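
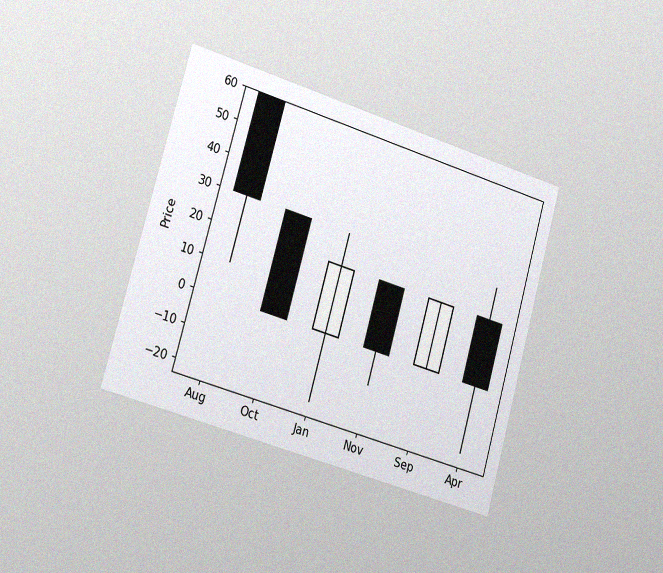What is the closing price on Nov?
0

The chart is tilted about 16° clockwise and viewed slightly from the left, with some photo noise. The Nov candle closes at 0.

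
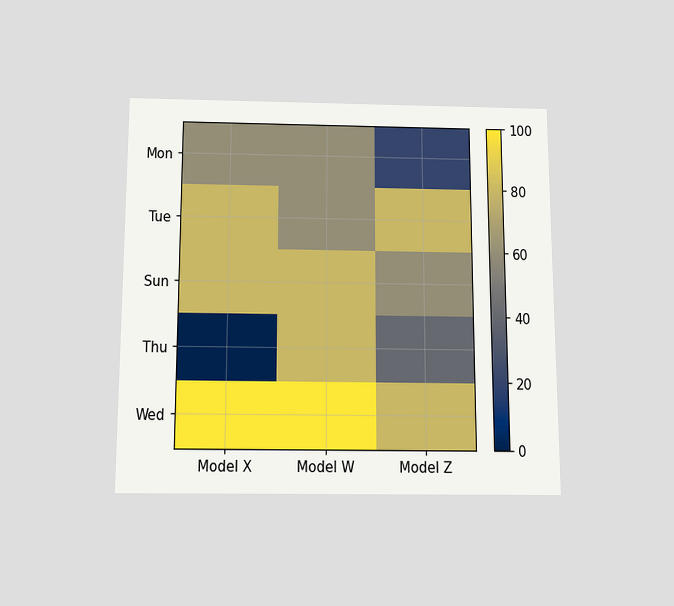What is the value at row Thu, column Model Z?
40

The chart is viewed slightly from below. Matching cell (Thu, Model Z) against the colorbar gives 40.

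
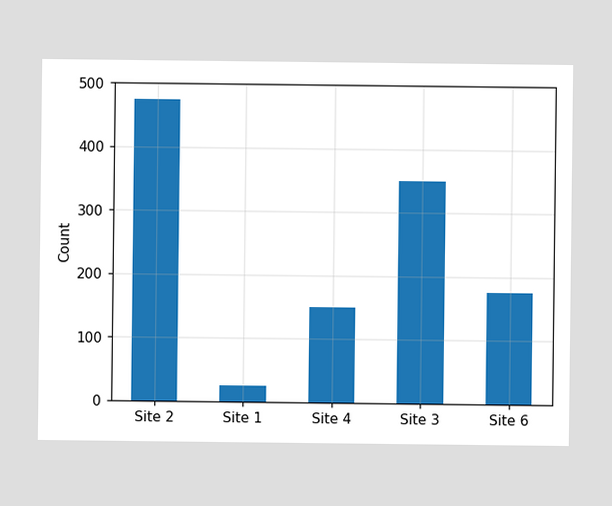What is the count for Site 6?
175

Reading along the chart's y-axis, the Site 6 bar reaches 175.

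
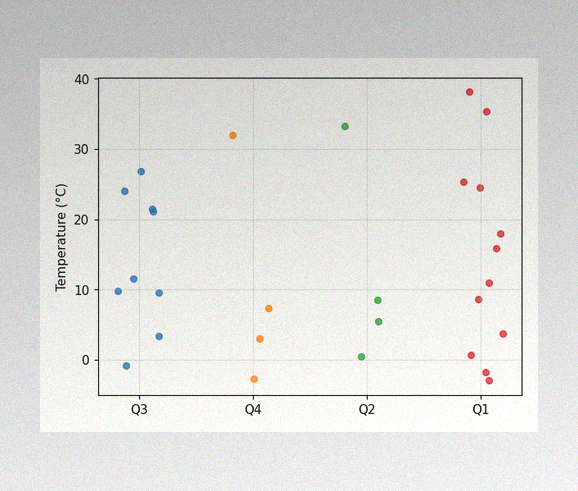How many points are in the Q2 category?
The image has some photo noise and uneven lighting. Counting the markers in the Q2 column gives 4.

4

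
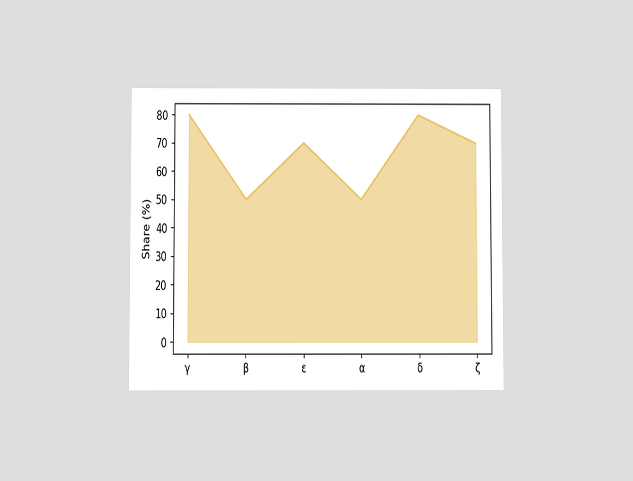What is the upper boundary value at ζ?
The chart is viewed slightly from below. At ζ the upper boundary is at 70%.

70%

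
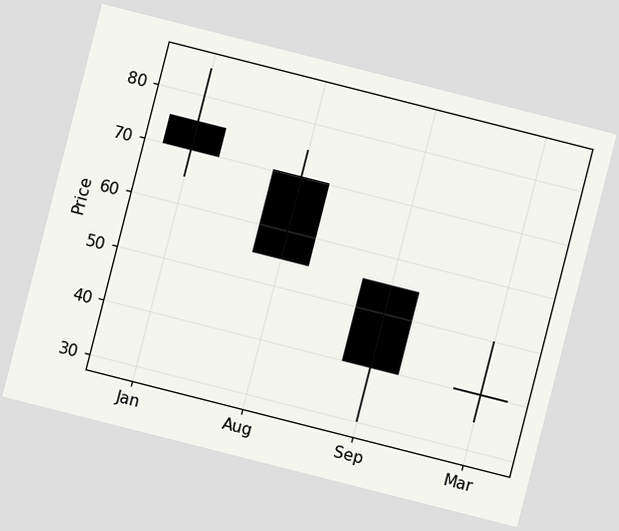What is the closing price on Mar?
The chart is tilted about 14° clockwise. The Mar candle closes at 40.

40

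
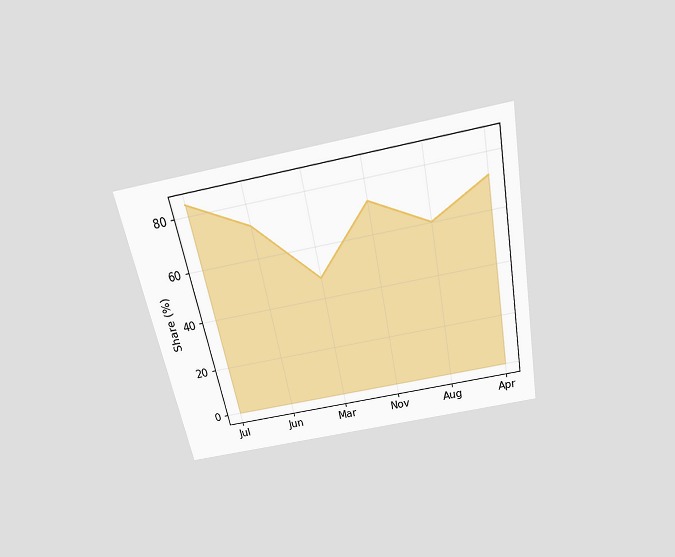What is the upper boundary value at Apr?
72%

The chart is tilted about 11° counter-clockwise and viewed slightly from above. At Apr the upper boundary is at 72%.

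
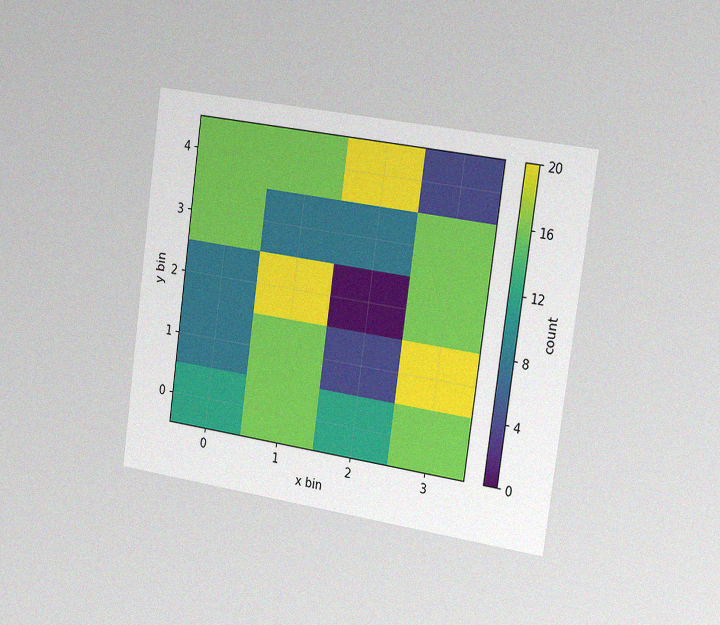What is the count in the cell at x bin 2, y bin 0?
12

The chart is tilted about 8° clockwise and viewed slightly from the right, with some photo noise. Matching the cell (2, 0) against the colorbar gives 12.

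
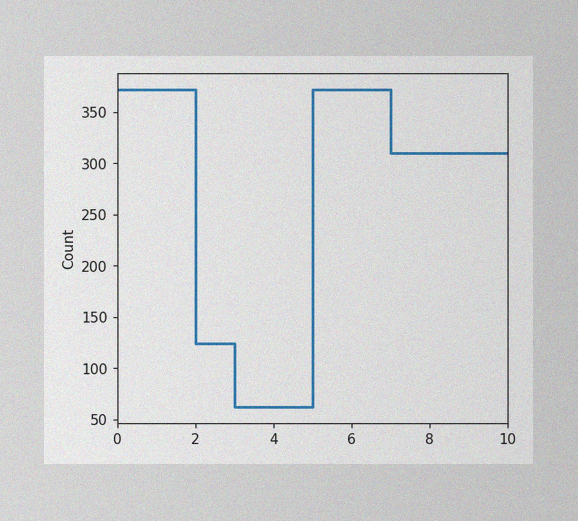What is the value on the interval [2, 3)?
The image has some photo noise and uneven lighting. On [2, 3) the step sits at 124.

124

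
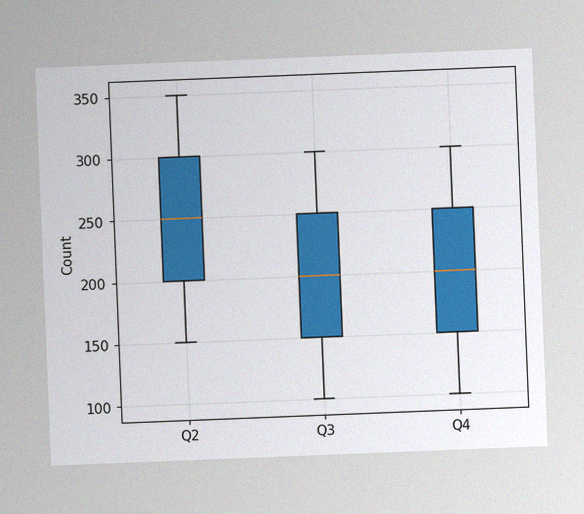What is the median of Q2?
The chart is tilted about 2° counter-clockwise, with some photo noise. The median line in the Q2 box sits at 250.

250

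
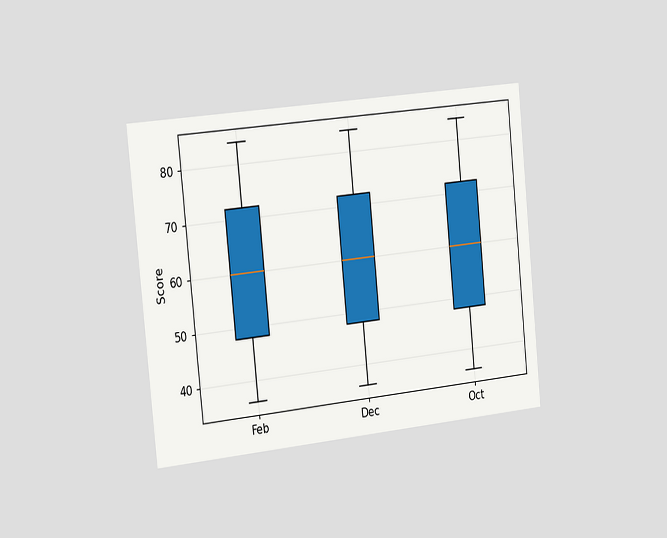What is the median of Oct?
60

The chart is tilted about 6° counter-clockwise and viewed slightly from the left. The median line in the Oct box sits at 60.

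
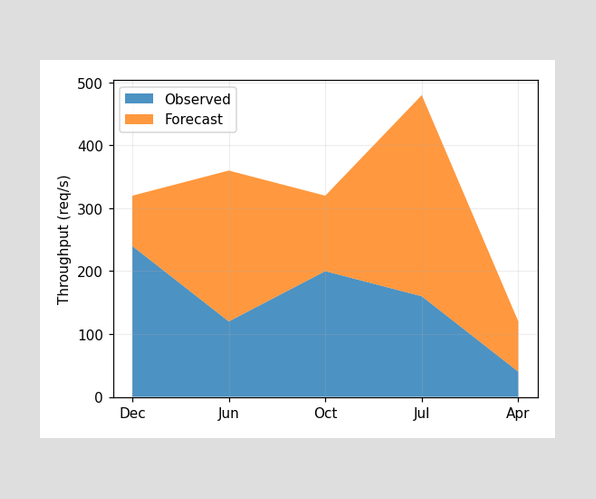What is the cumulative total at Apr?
120req/s

The stacked total at Apr reaches 120req/s.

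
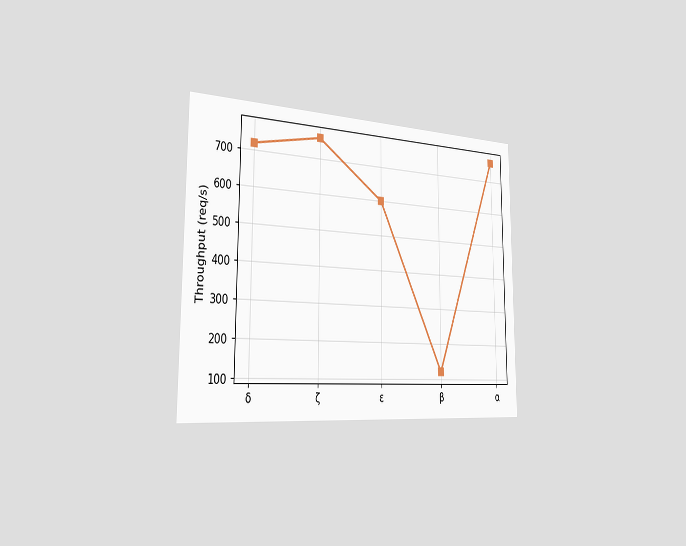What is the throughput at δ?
The chart is viewed slightly from the left. At δ, the line is at 720req/s.

720req/s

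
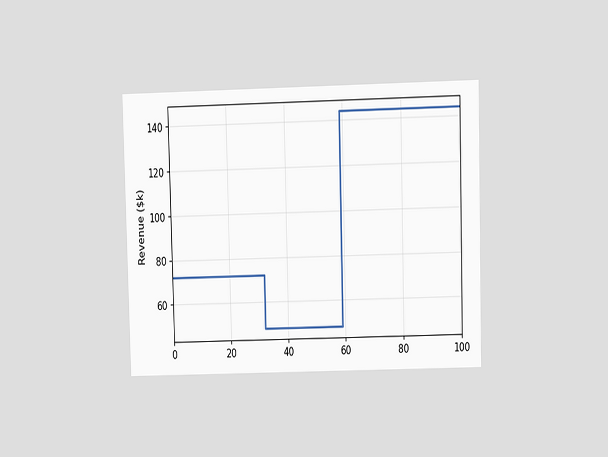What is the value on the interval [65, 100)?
The chart is viewed at a slight angle. On [65, 100) the step sits at $144k.

$144k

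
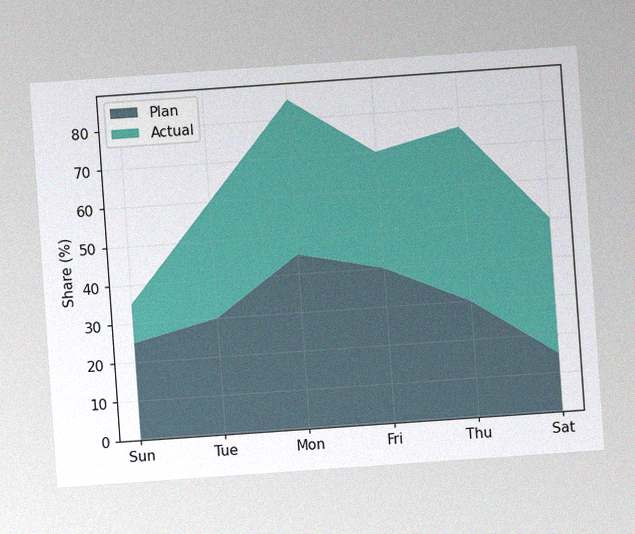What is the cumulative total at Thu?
The chart is tilted about 4° counter-clockwise, with some photo noise. The stacked total at Thu reaches 75%.

75%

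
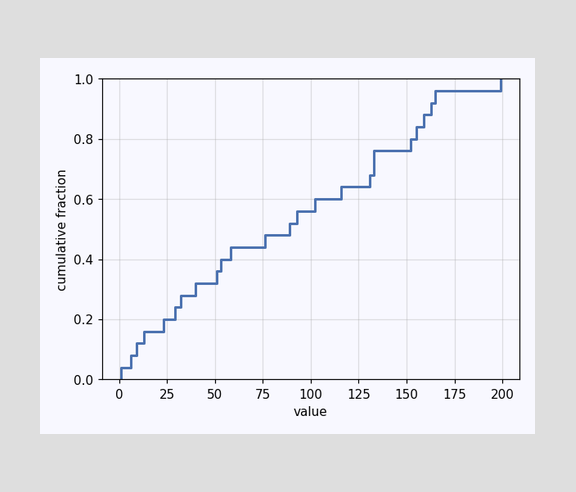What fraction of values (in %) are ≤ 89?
52%

At x=89 the ECDF step is at 52%.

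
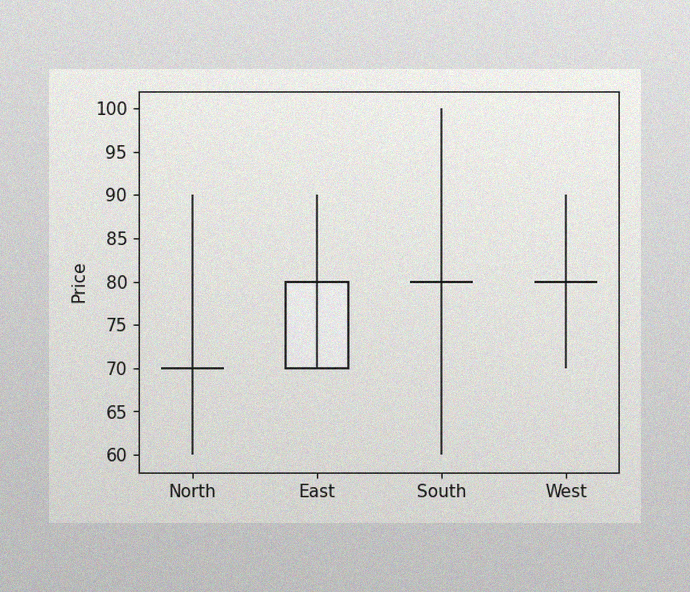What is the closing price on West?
The image has some photo noise and uneven lighting. The West candle closes at 80.

80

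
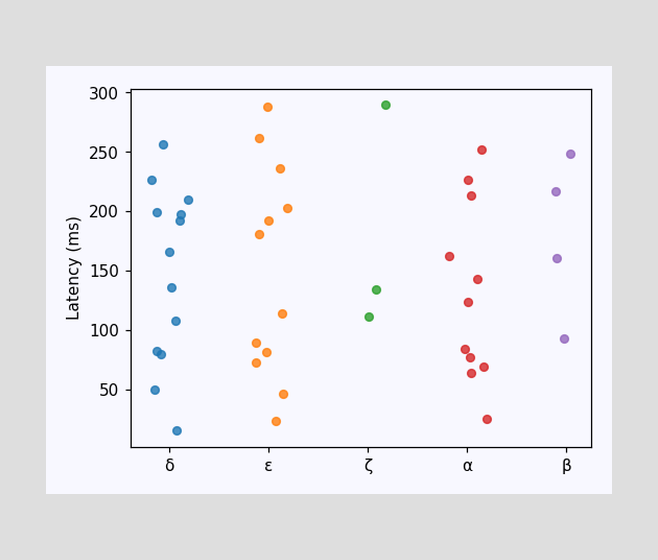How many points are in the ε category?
12

Counting the markers in the ε column gives 12.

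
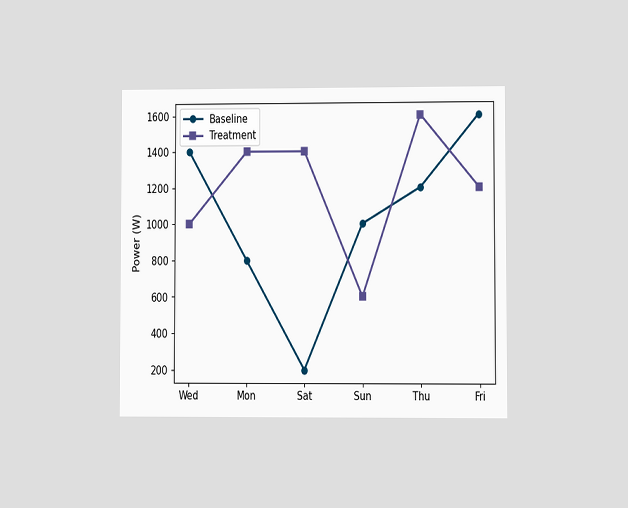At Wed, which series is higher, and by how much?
Baseline, by 400W

The chart is viewed at a slight angle. At Wed, Baseline sits above the other line by 400W.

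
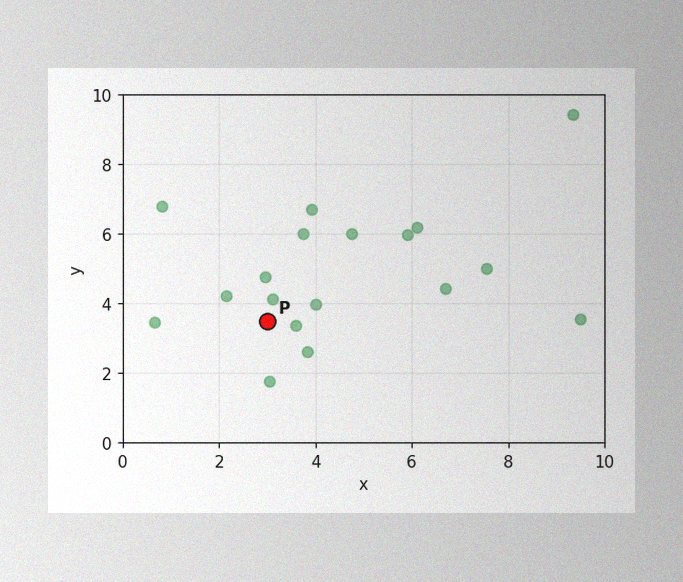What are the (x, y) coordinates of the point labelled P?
The image has some photo noise and uneven lighting. Following the gridlines from P to each axis, P sits at (3, 3.5).

(3, 3.5)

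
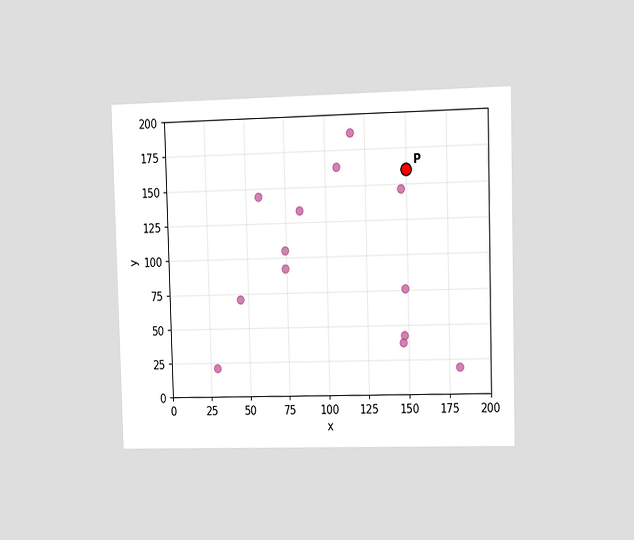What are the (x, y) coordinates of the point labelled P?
The chart is viewed at a slight angle. Following the gridlines from P to each axis, P sits at (150, 160).

(150, 160)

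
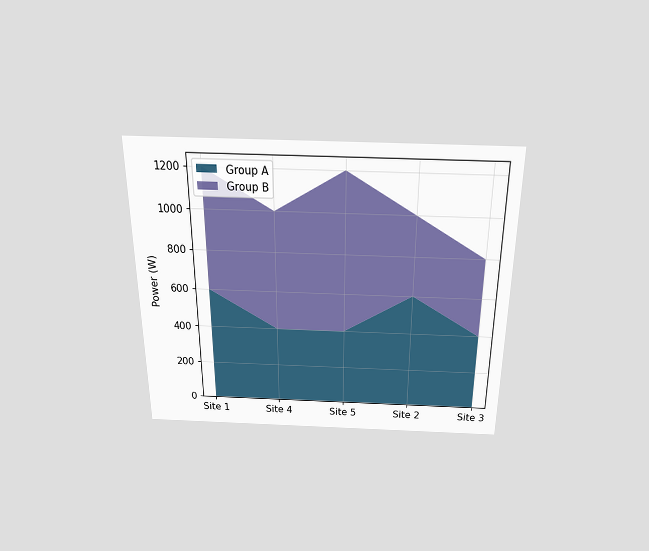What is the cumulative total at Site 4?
The chart is viewed slightly from above. The stacked total at Site 4 reaches 1000W.

1000W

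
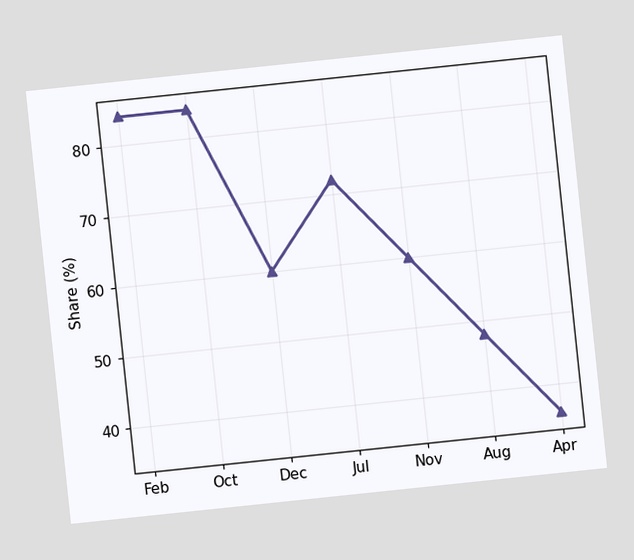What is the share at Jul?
72%

The chart is tilted about 6° counter-clockwise. At Jul, the line is at 72%.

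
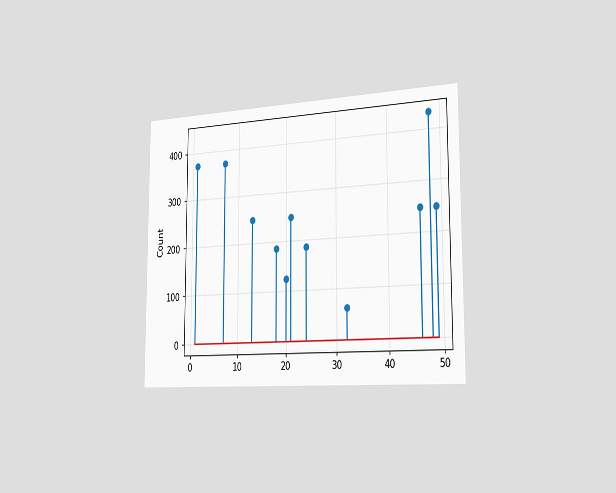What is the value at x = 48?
The chart is viewed slightly from the right. The stem at x=48 reaches 434.

434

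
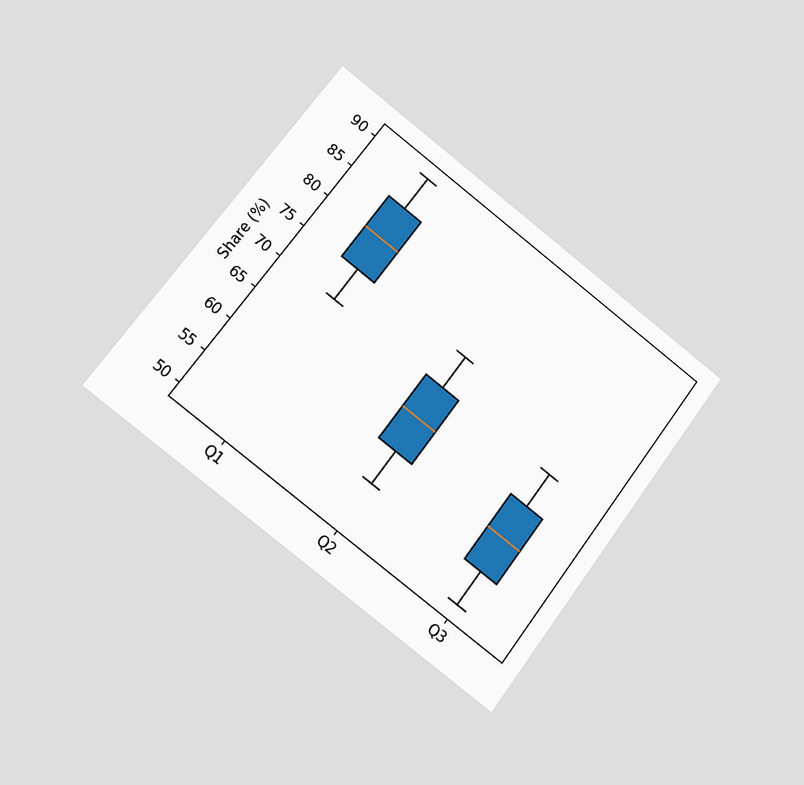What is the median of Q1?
80%

The chart is tilted about 37° clockwise and viewed slightly from the left. The median line in the Q1 box sits at 80%.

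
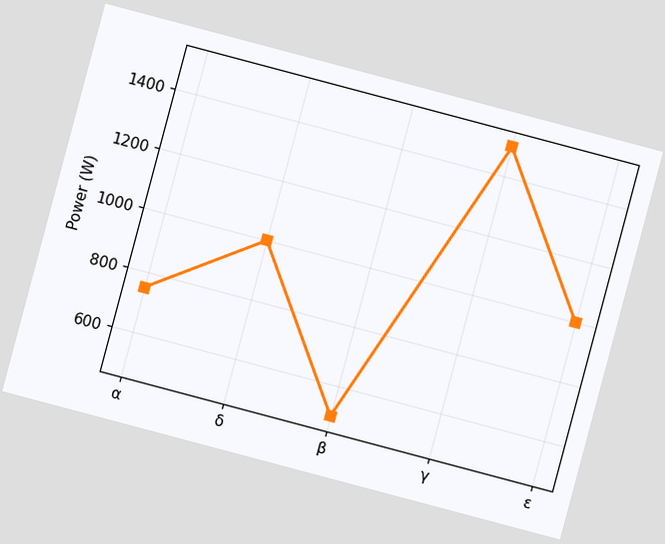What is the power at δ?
The chart is tilted about 15° clockwise. At δ, the line is at 1000W.

1000W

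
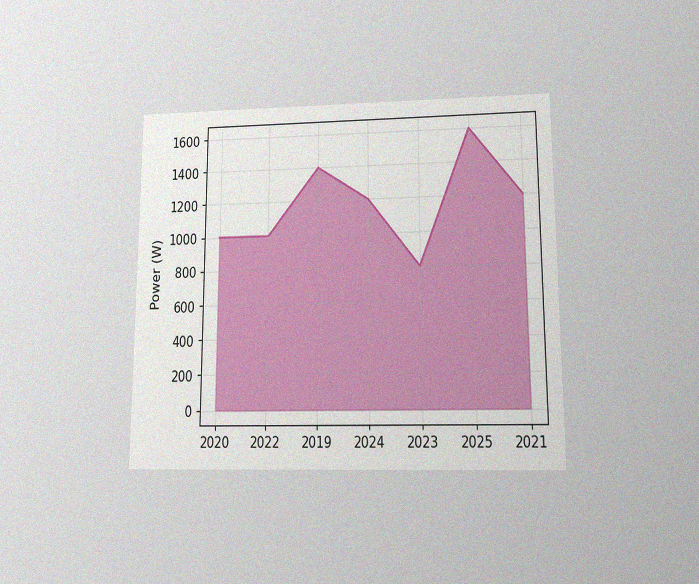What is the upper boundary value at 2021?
1200W

The chart is viewed at a slight angle, with some photo noise. At 2021 the upper boundary is at 1200W.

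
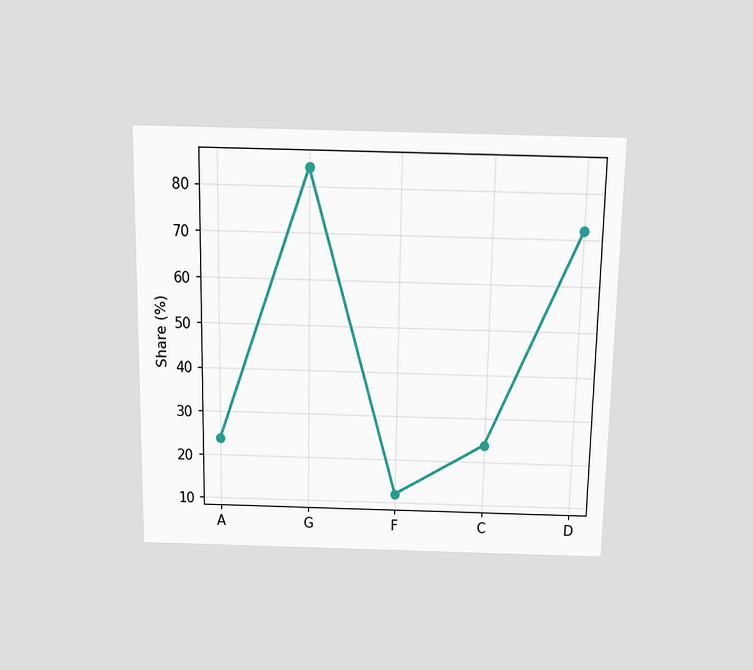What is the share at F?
12%

The chart is viewed slightly from above. At F, the line is at 12%.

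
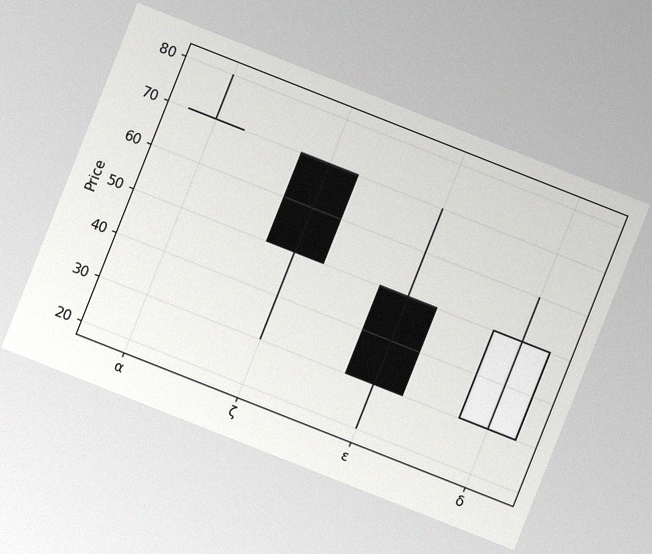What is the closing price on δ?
50

The chart is tilted about 22° clockwise, with some photo noise. The δ candle closes at 50.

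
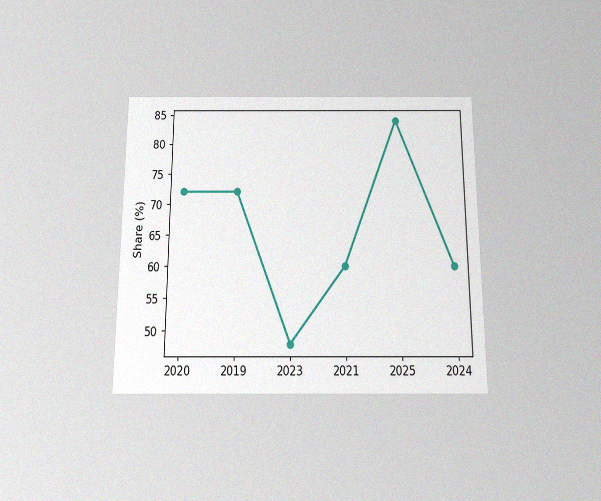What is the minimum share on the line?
The chart is viewed slightly from below, with some photo noise. The lowest point is at 2023, and reading across to the y-axis gives 48%.

48%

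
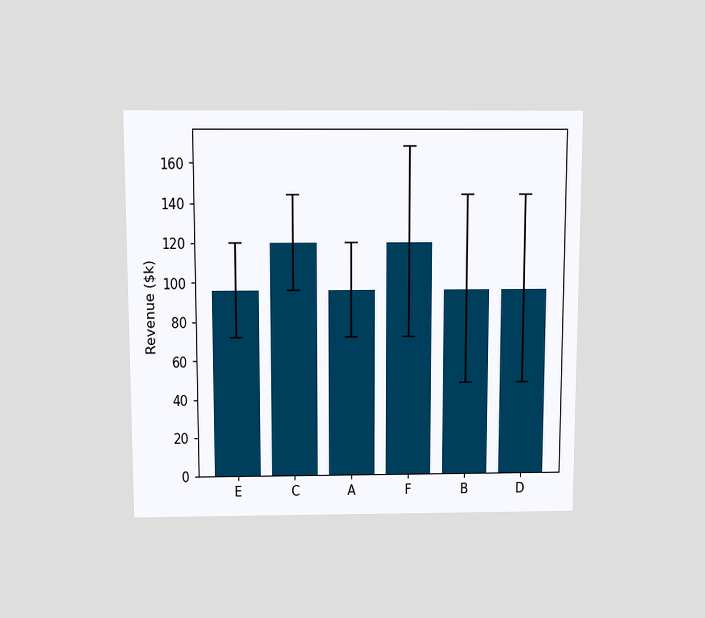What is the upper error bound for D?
$144k

The chart is viewed slightly from above. The D bar's upper whisker reaches $144k.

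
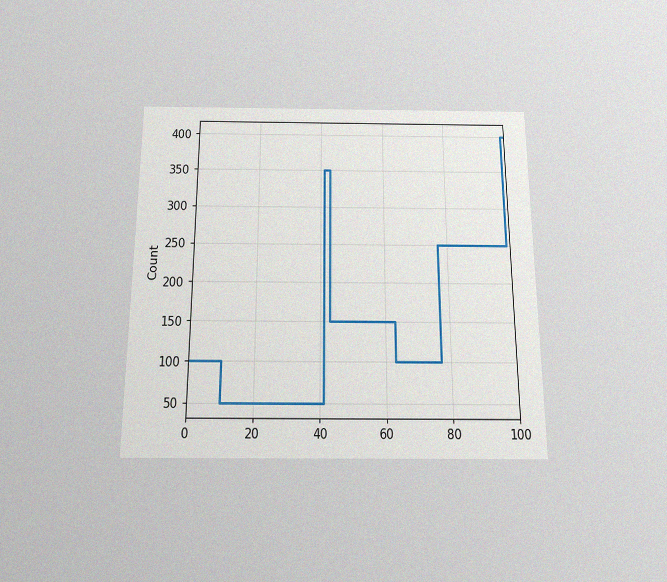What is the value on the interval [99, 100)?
400

The chart is viewed slightly from below, with some photo noise. On [99, 100) the step sits at 400.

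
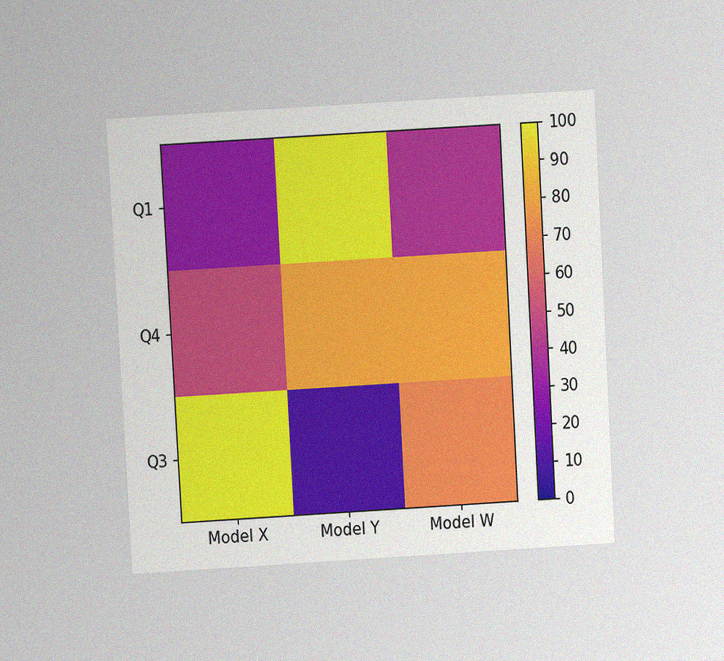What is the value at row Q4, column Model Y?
The chart is tilted about 3° counter-clockwise and viewed at a slight angle, with some photo noise. Matching cell (Q4, Model Y) against the colorbar gives 80.

80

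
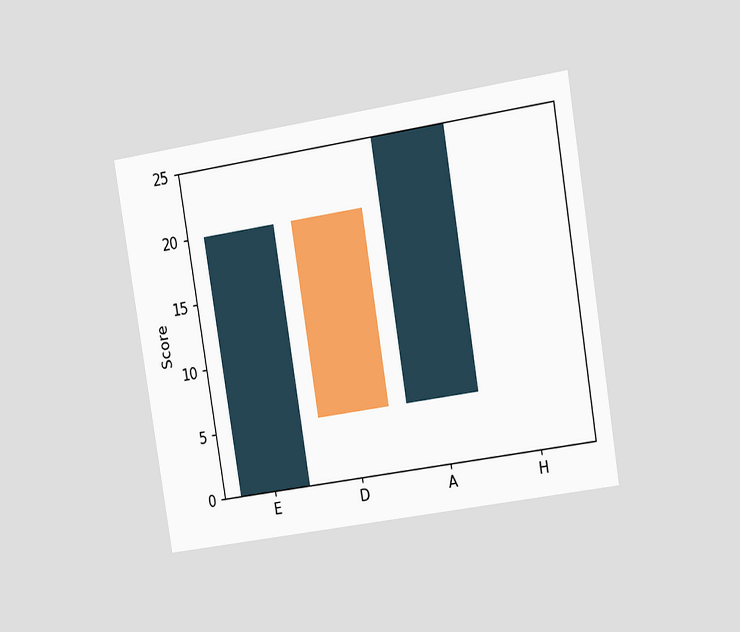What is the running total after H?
The chart is tilted about 9° counter-clockwise and viewed slightly from the right. After H the running total reaches 25.

25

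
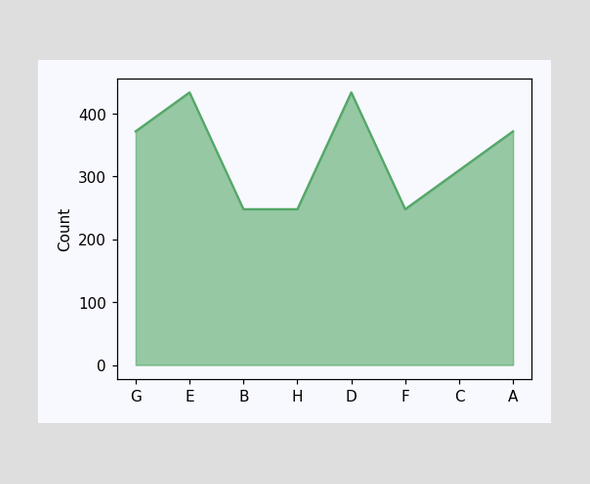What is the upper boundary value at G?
372

At G the upper boundary is at 372.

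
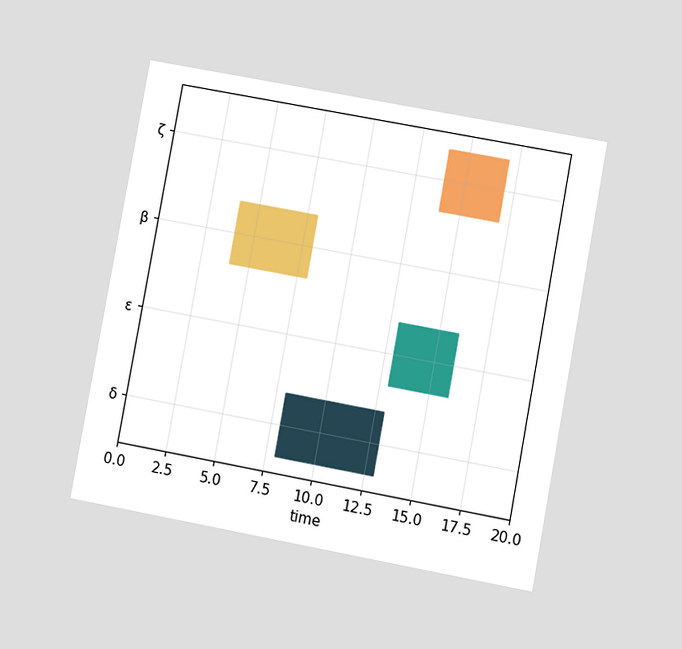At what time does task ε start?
13

The chart is tilted about 10° clockwise and viewed at a slight angle. The ε bar begins at t=13.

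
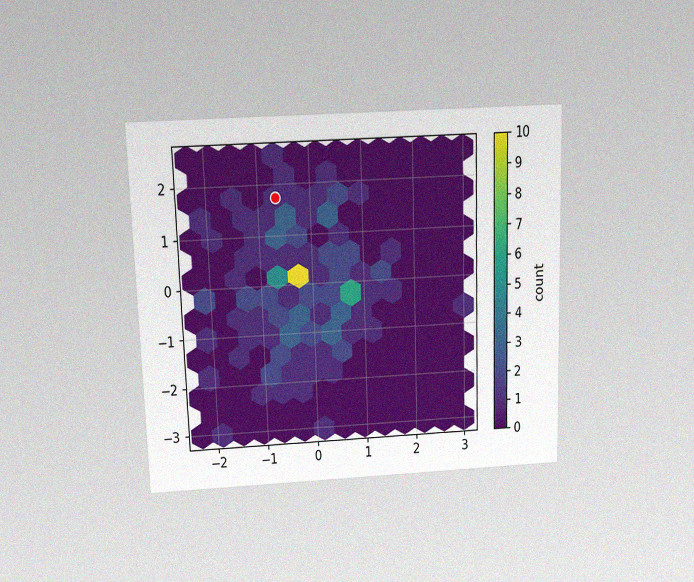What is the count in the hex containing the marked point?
The chart is viewed slightly from above, with some photo noise. The marked hex reads 1 on the colorbar.

1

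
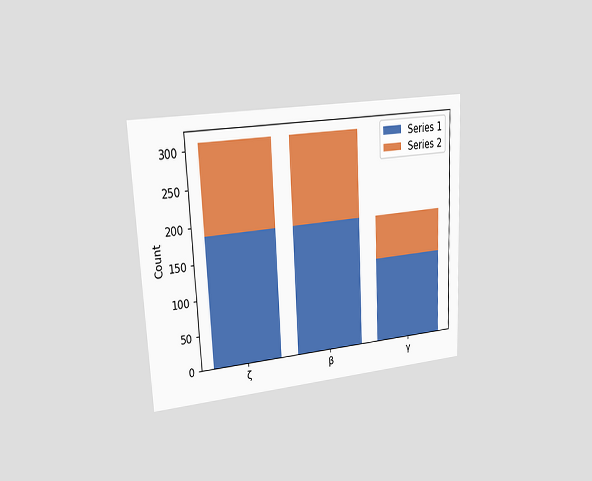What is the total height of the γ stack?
The chart is tilted about 3° counter-clockwise and viewed slightly from the left. The γ stack's top reaches 186 on the y-axis.

186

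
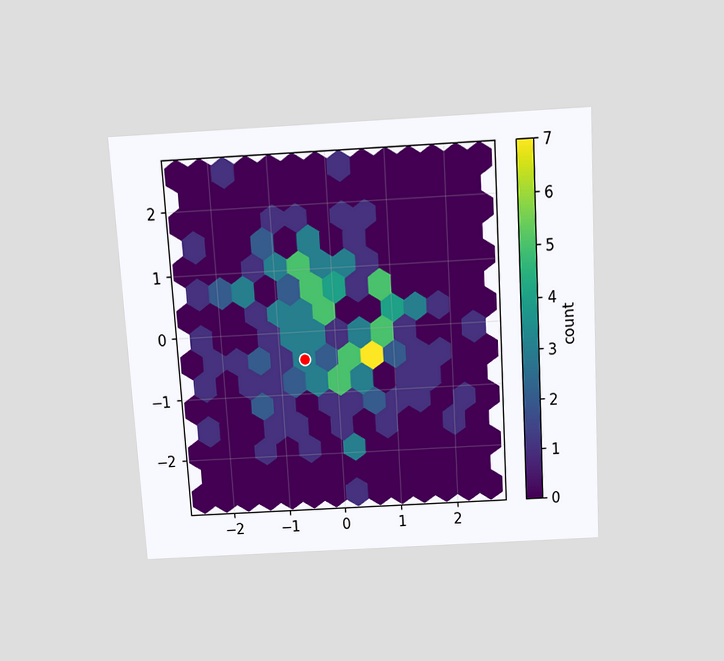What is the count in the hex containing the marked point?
The chart is tilted about 3° counter-clockwise and viewed slightly from above. The marked hex reads 3 on the colorbar.

3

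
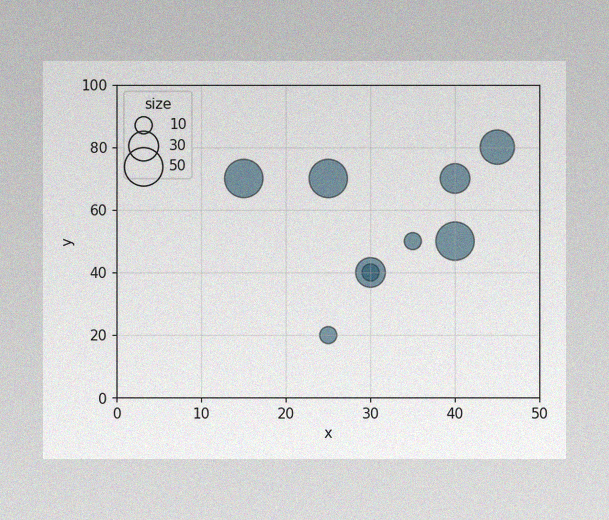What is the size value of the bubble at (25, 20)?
10

The image has some photo noise and uneven lighting. Matching the bubble at (25, 20) against the size legend gives 10.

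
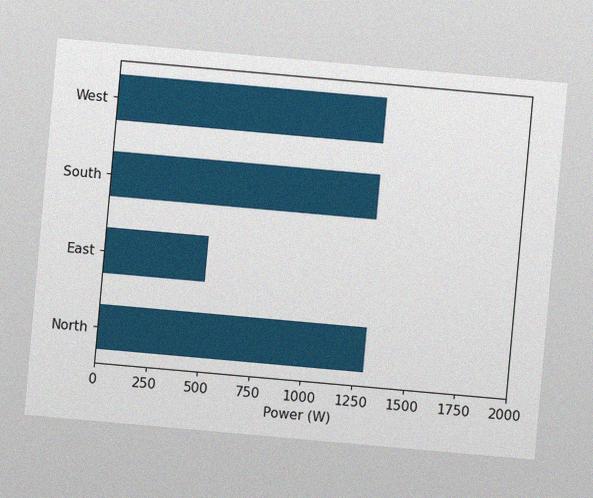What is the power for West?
1300W

The chart is tilted about 5° clockwise, with some photo noise. Reading along the chart's x-axis, the West bar reaches 1300W.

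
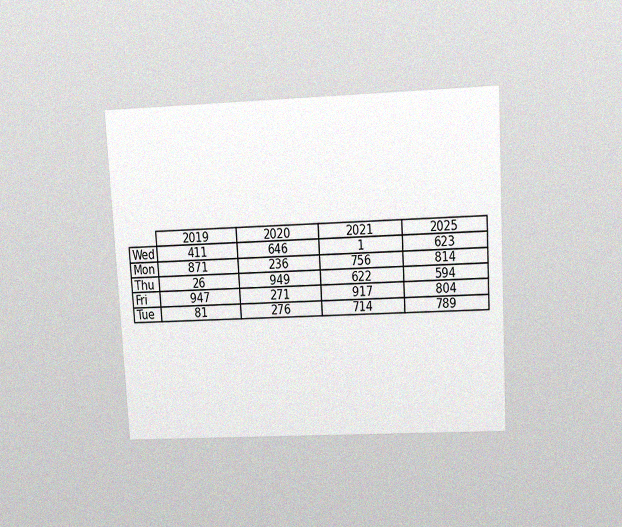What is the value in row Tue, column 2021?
714

The chart is tilted about 3° counter-clockwise and viewed slightly from above, with some photo noise. The (Tue, 2021) cell reads 714.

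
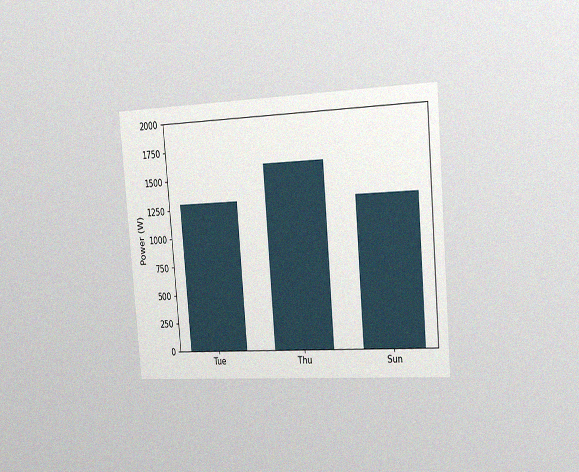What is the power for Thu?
The chart is tilted about 5° counter-clockwise and viewed slightly from the right, with some photo noise. Reading along the chart's y-axis, the Thu bar reaches 1600W.

1600W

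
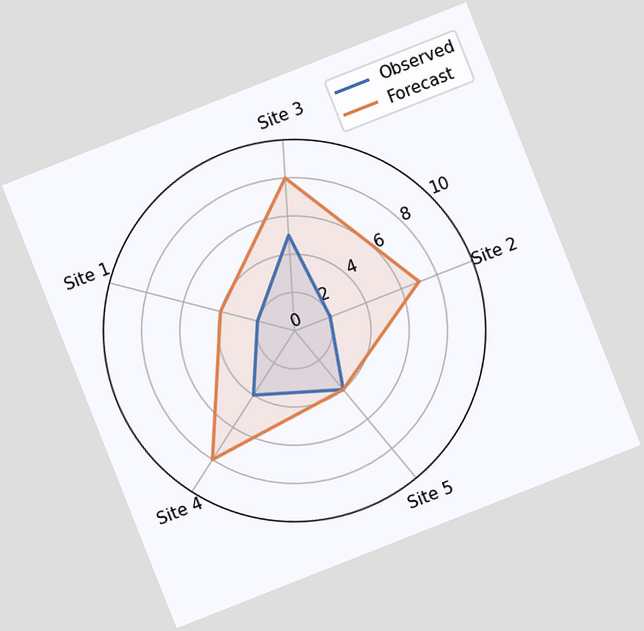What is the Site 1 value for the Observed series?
The chart is tilted about 22° counter-clockwise. On the Site 1 axis, Observed reaches 2.

2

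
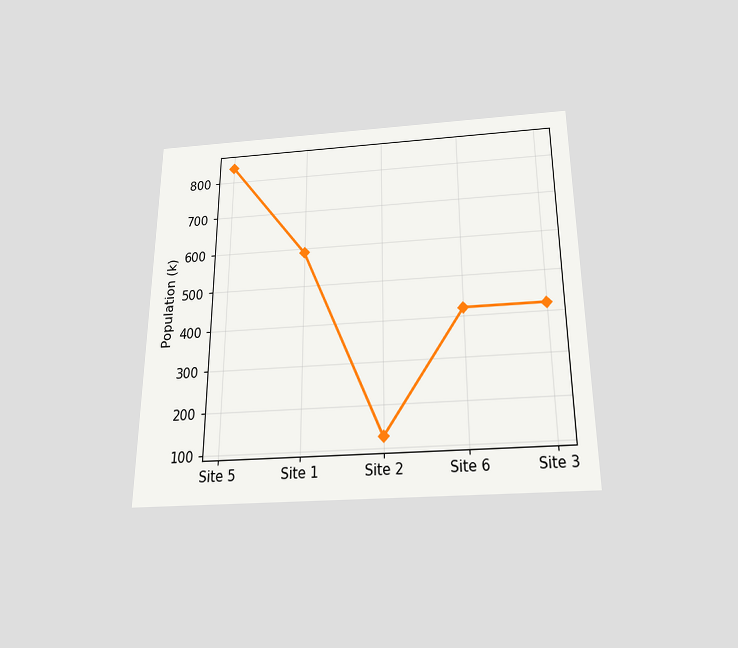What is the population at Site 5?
840k

The chart is viewed slightly from below. At Site 5, the line is at 840k.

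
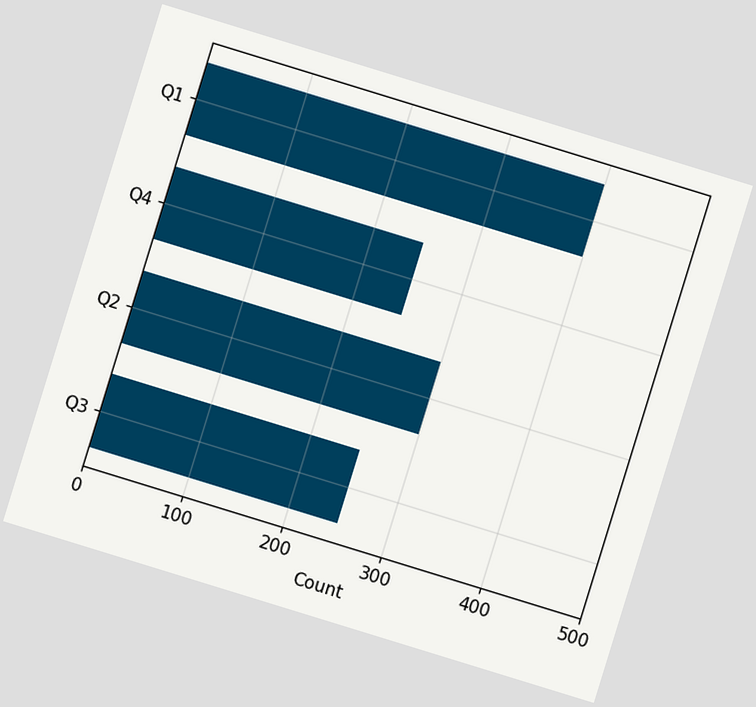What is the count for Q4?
The chart is tilted about 17° clockwise. Reading along the chart's x-axis, the Q4 bar reaches 250.

250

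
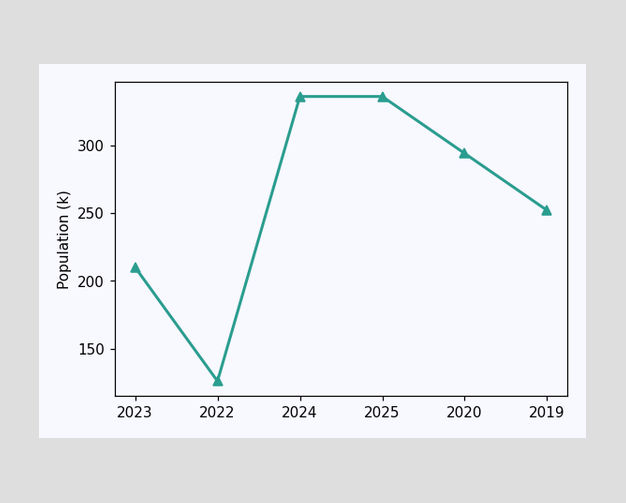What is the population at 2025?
At 2025, the line is at 336k.

336k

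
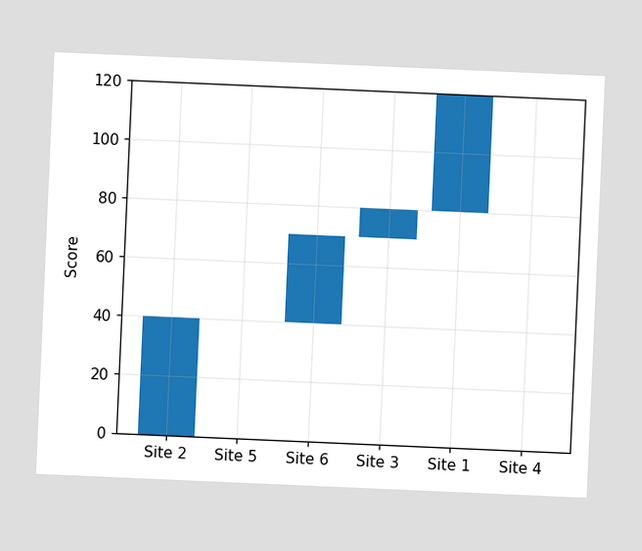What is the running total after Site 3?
The chart is tilted about 2° clockwise. After Site 3 the running total reaches 80.

80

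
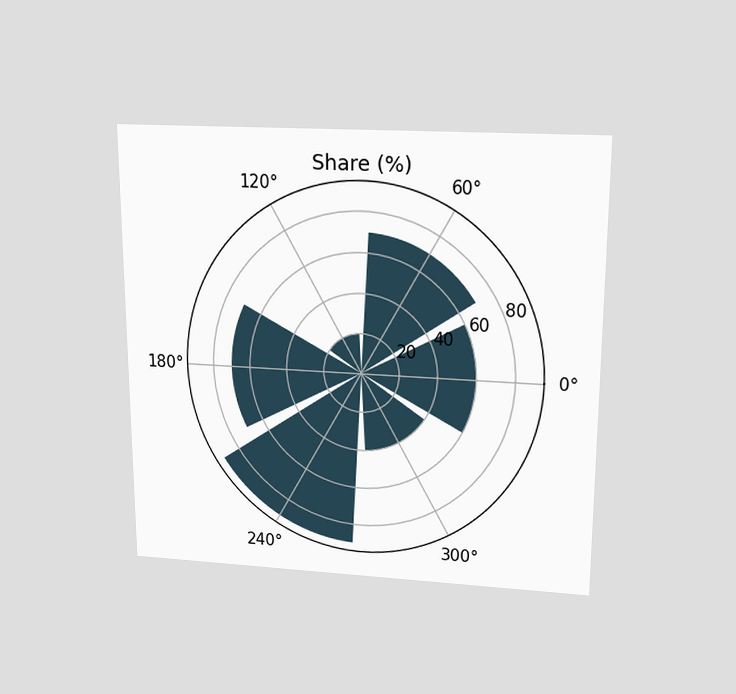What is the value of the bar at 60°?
The chart is viewed slightly from above. The bar at 60° reaches 70% on the radial axis.

70%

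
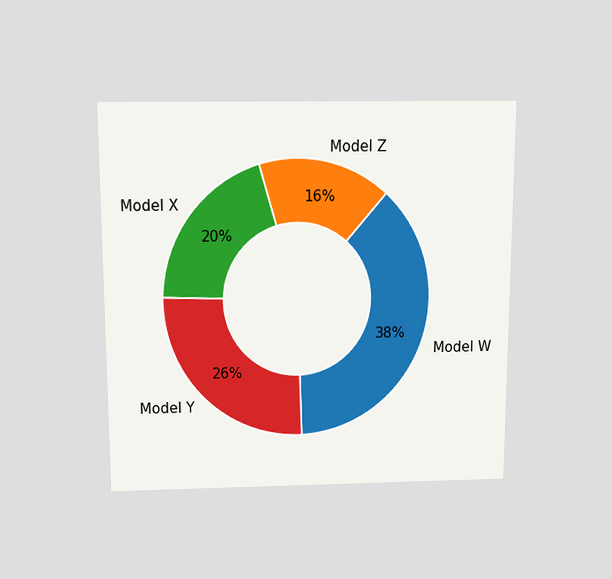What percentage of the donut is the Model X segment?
The chart is viewed slightly from above. The Model X segment takes up 20% of the ring.

20%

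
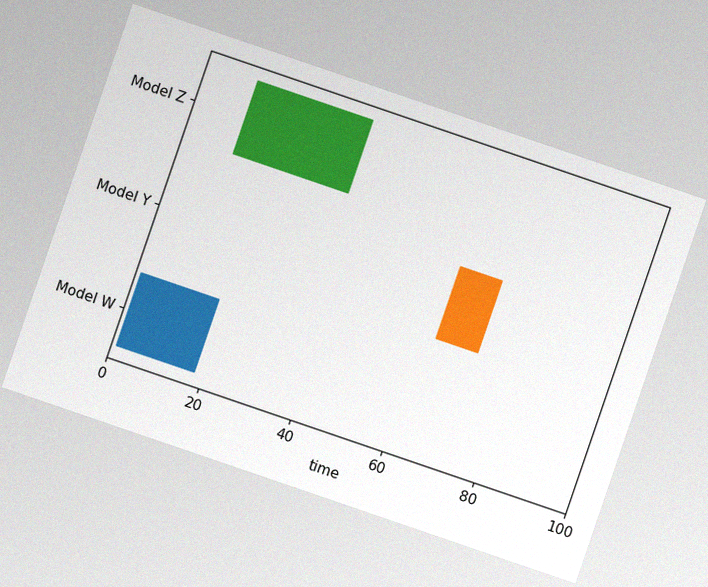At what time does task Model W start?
1

The chart is tilted about 19° clockwise, with some photo noise. The Model W bar begins at t=1.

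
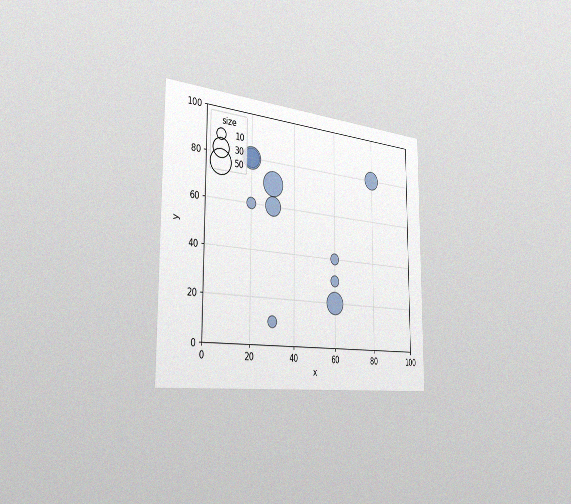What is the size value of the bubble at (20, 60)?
10

The chart is viewed slightly from the left, with some photo noise. Matching the bubble at (20, 60) against the size legend gives 10.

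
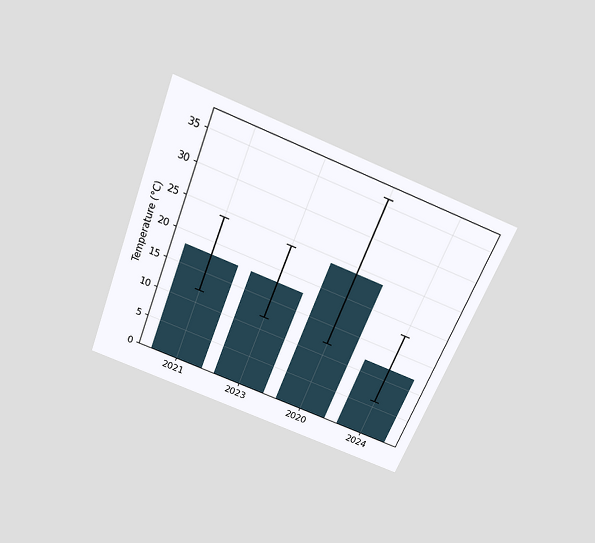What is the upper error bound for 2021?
The chart is tilted about 22° clockwise and viewed slightly from above. The 2021 bar's upper whisker reaches 24°C.

24°C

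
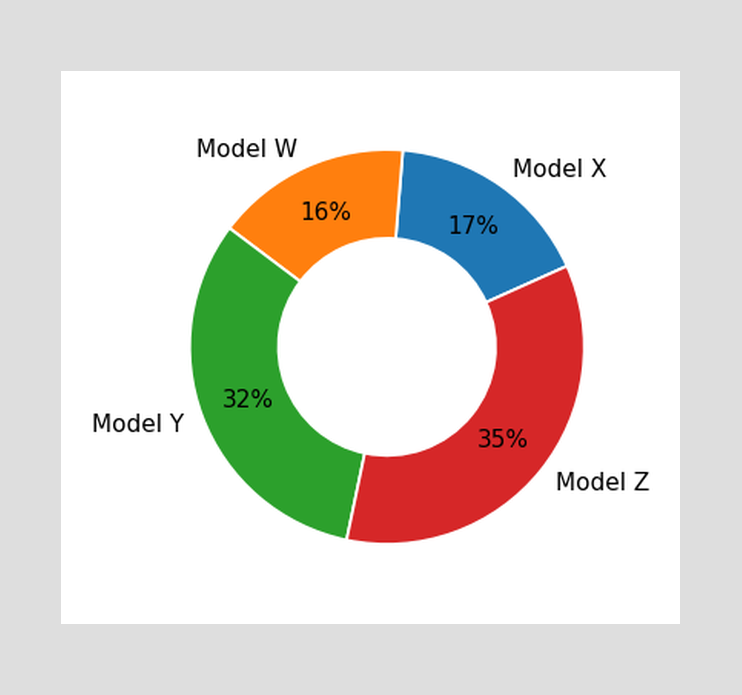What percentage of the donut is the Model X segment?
17%

The Model X segment takes up 17% of the ring.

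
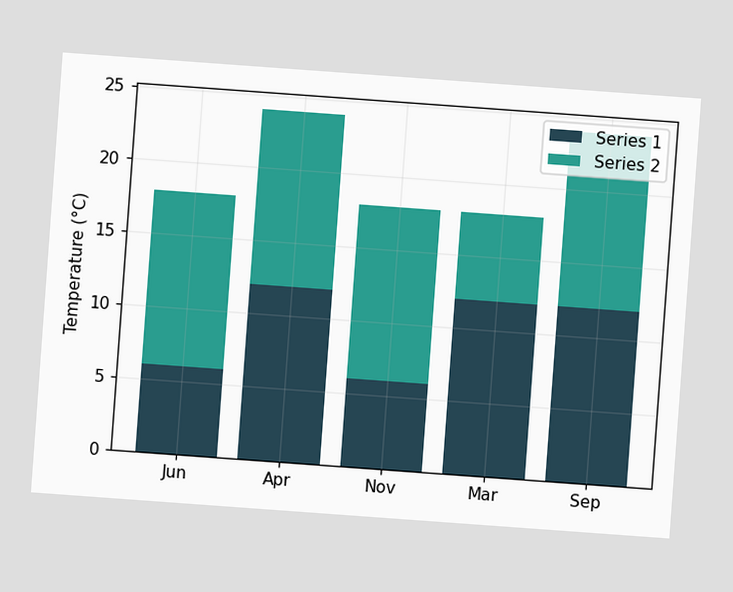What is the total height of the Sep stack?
24°C

The chart is tilted about 4° clockwise. The Sep stack's top reaches 24°C on the y-axis.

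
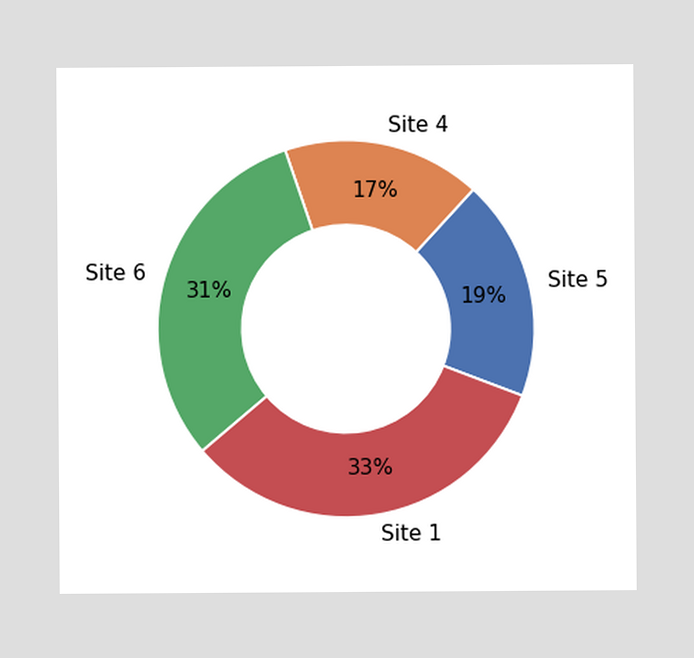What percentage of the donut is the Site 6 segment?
The Site 6 segment takes up 31% of the ring.

31%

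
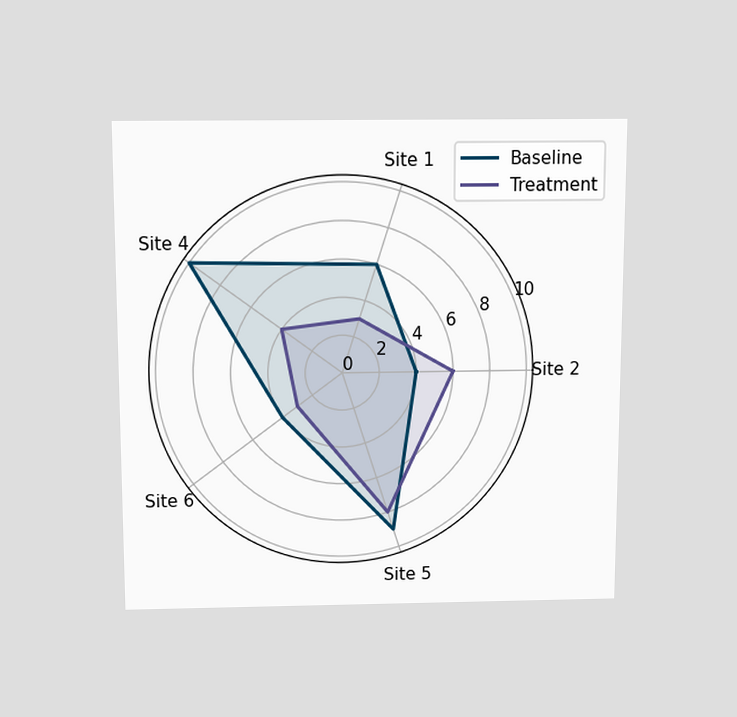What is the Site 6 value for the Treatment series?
3

The chart is viewed slightly from above. On the Site 6 axis, Treatment reaches 3.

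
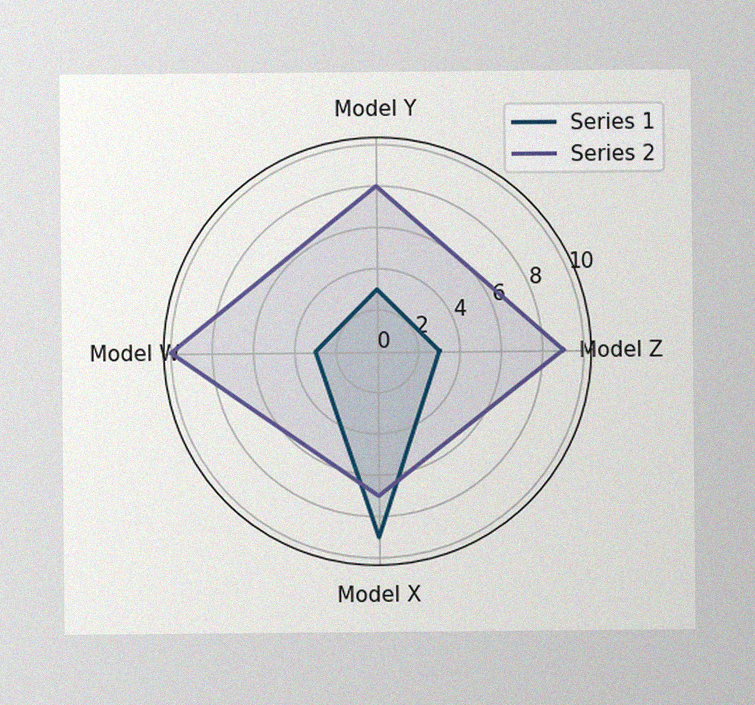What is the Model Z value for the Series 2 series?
9

The image has some photo noise and uneven lighting. On the Model Z axis, Series 2 reaches 9.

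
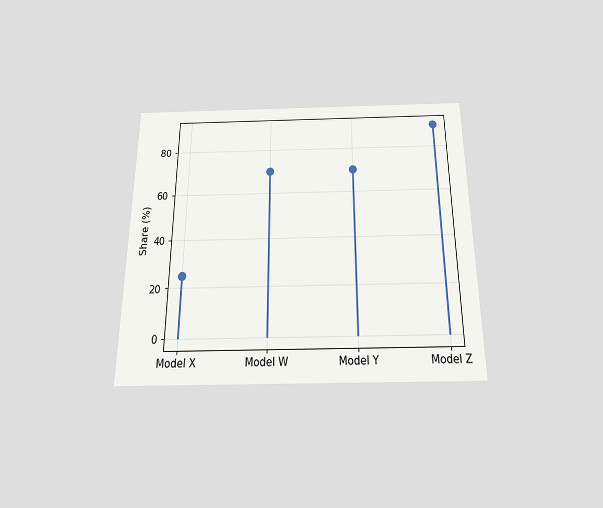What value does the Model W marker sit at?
The chart is viewed slightly from below. The Model W marker sits at 70%.

70%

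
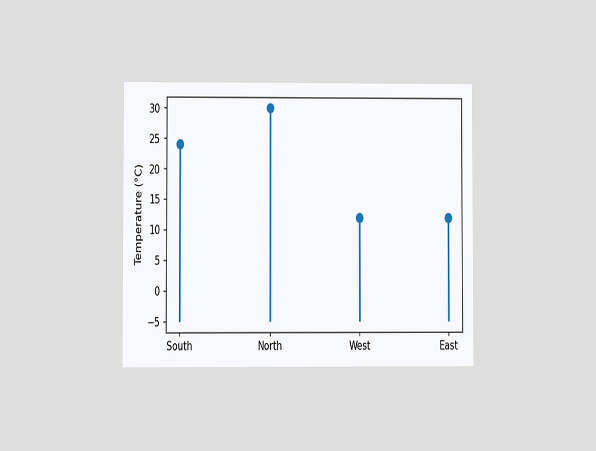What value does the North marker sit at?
The chart is viewed at a slight angle. The North marker sits at 30°C.

30°C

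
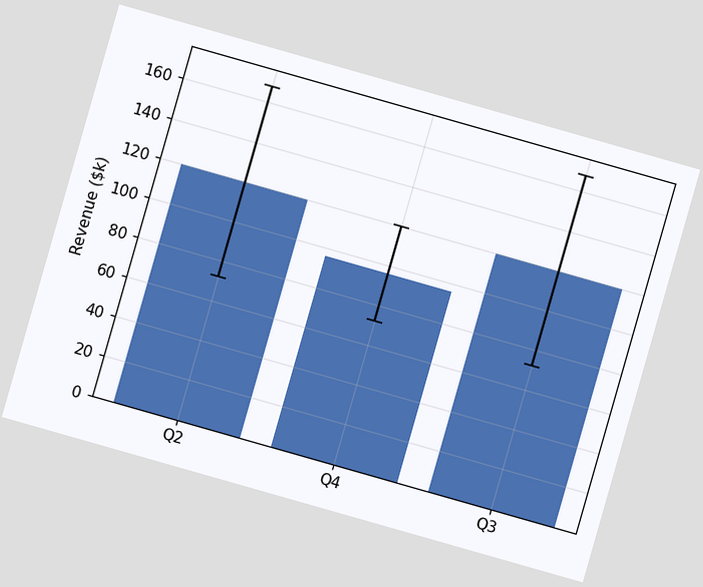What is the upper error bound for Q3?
$168k

The chart is tilted about 16° clockwise. The Q3 bar's upper whisker reaches $168k.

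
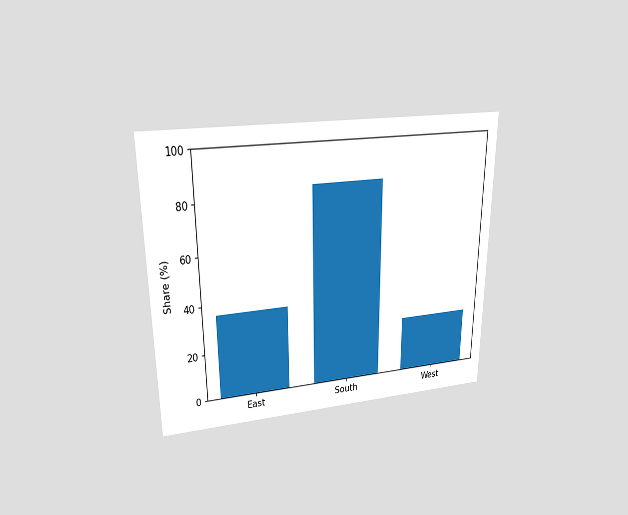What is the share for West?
The chart is viewed slightly from above. Reading along the chart's y-axis, the West bar reaches 24%.

24%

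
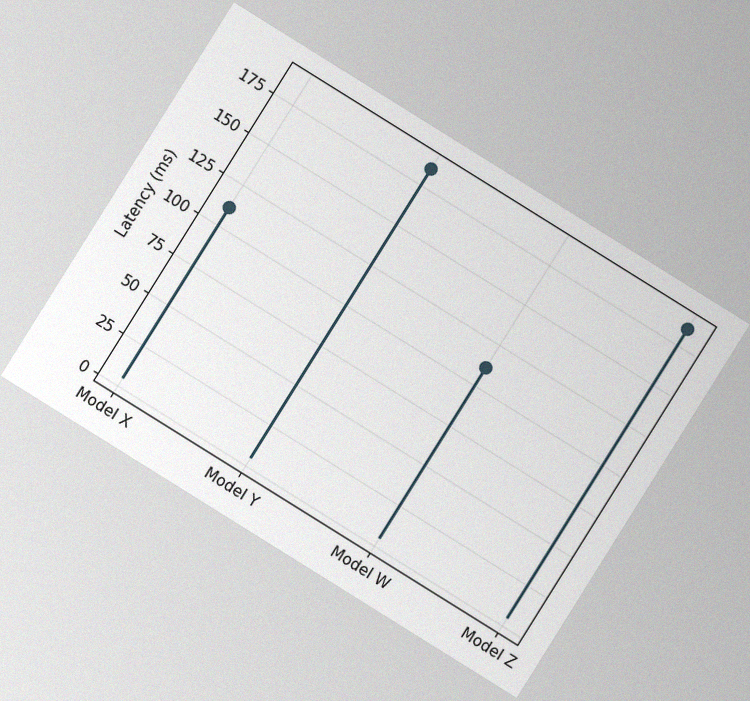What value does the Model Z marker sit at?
The chart is tilted about 32° clockwise, with some photo noise. The Model Z marker sits at 185ms.

185ms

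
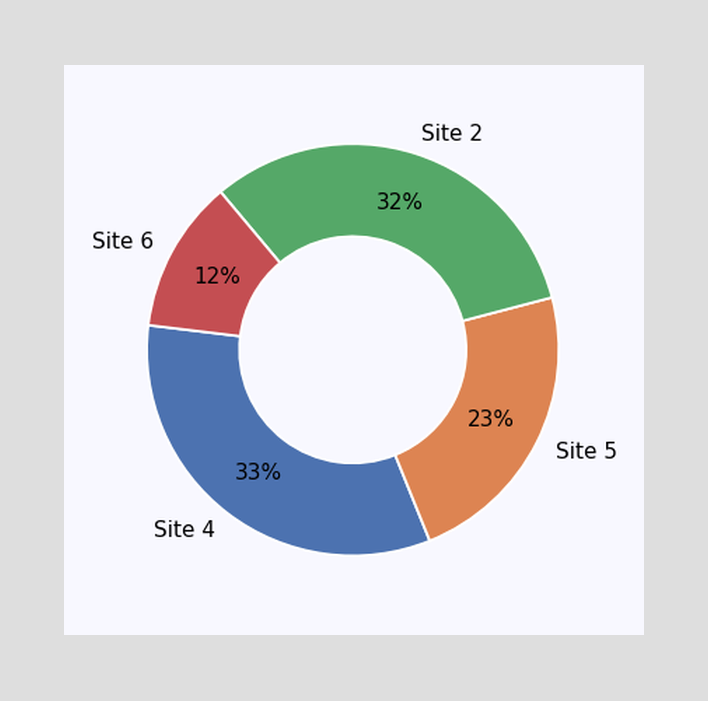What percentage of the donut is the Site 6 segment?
12%

The Site 6 segment takes up 12% of the ring.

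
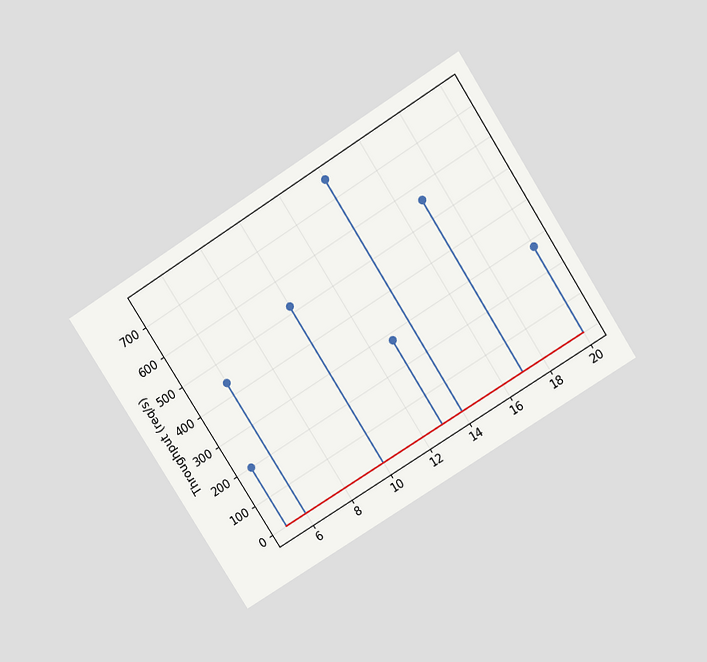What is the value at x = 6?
440req/s

The chart is tilted about 32° counter-clockwise and viewed slightly from above. The stem at x=6 reaches 440req/s.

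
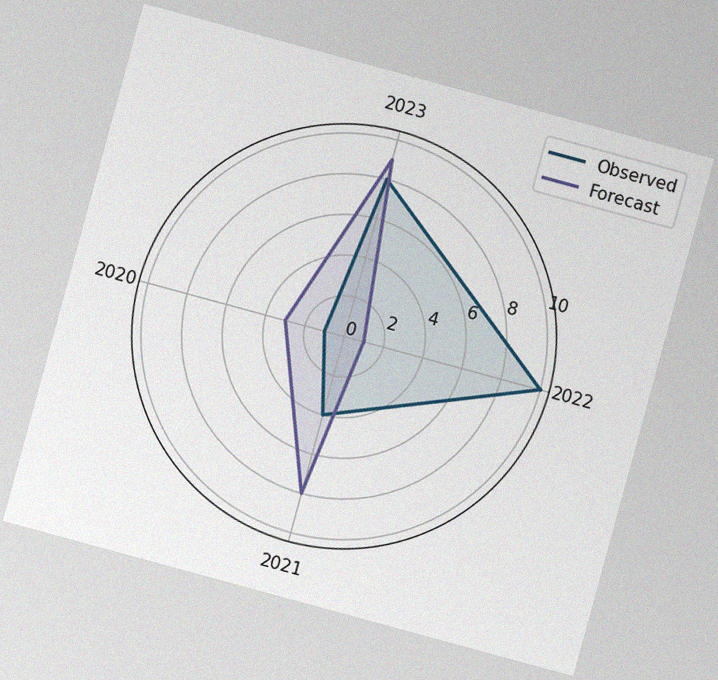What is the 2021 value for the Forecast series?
The chart is tilted about 15° clockwise, with some photo noise. On the 2021 axis, Forecast reaches 8.

8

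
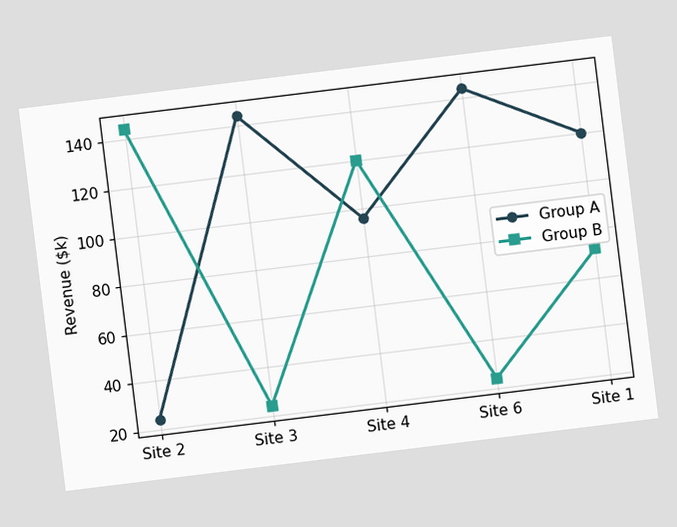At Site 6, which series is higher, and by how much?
Group A, by $120k

The chart is tilted about 7° counter-clockwise. At Site 6, Group A sits above the other line by $120k.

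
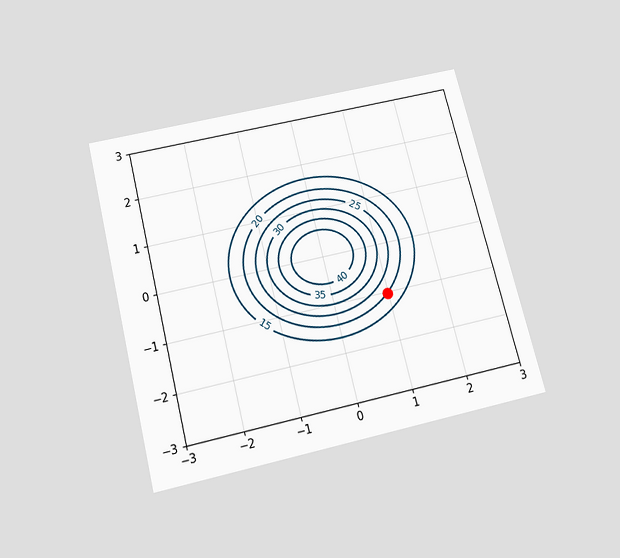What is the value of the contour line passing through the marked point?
20

The chart is tilted about 14° counter-clockwise and viewed slightly from below. The marked point sits on the contour labelled 20.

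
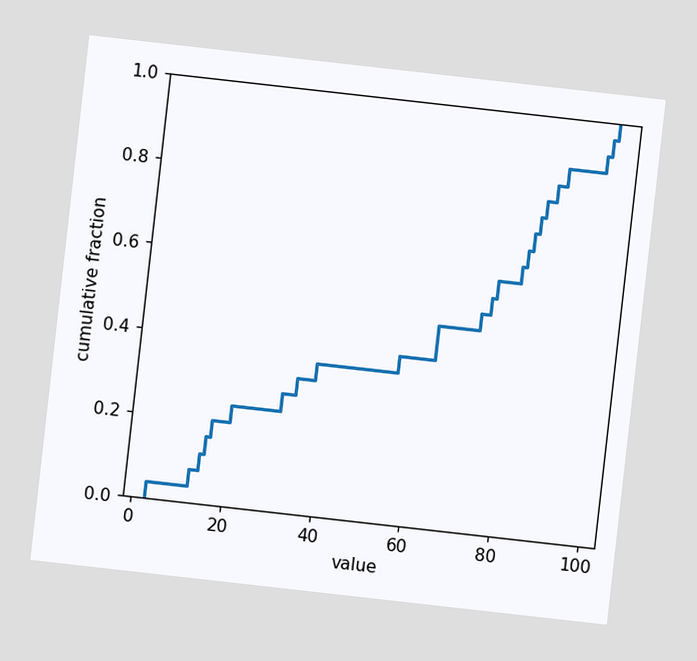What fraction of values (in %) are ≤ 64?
48%

The chart is tilted about 6° clockwise. At x=64 the ECDF step is at 48%.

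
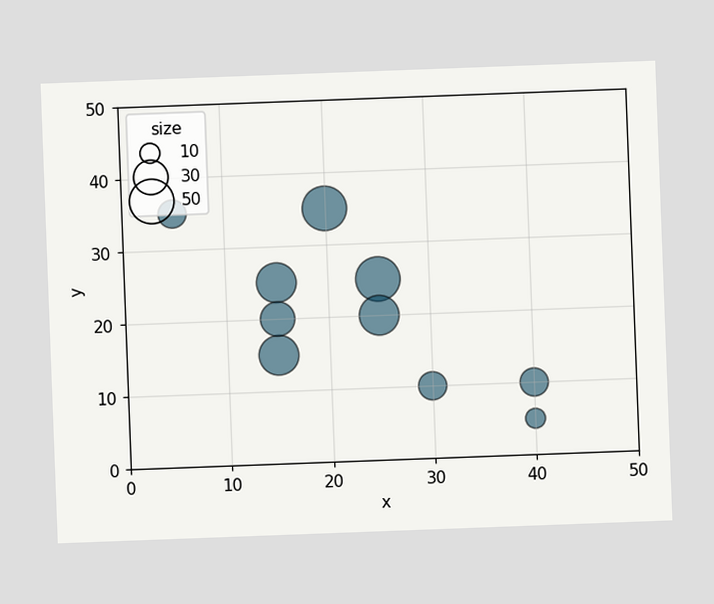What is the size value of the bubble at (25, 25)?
The chart is tilted about 2° counter-clockwise. Matching the bubble at (25, 25) against the size legend gives 50.

50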